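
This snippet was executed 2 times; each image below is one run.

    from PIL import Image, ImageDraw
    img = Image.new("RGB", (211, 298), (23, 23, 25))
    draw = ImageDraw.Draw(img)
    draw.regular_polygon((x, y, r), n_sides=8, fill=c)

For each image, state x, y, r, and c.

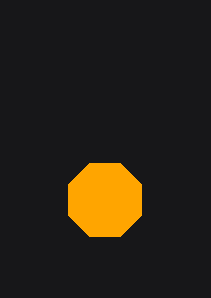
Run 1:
x = 105
y = 200
r = 40
c = 'orange'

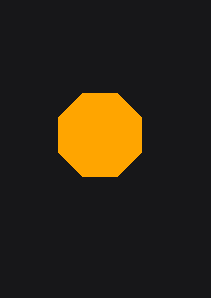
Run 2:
x = 100; y = 135; r = 45; c = 'orange'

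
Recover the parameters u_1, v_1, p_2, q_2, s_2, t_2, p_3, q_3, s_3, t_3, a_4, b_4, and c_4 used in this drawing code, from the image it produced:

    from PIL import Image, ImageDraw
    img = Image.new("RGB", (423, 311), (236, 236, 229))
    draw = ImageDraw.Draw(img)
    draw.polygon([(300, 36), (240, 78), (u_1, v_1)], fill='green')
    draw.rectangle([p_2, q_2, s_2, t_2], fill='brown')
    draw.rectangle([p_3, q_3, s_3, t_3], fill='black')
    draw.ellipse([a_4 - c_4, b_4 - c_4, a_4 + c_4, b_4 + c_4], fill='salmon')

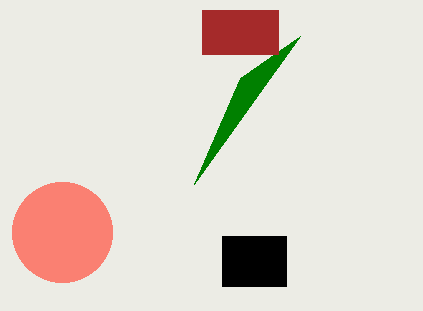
u_1 = 194; v_1 = 184; p_2 = 202; q_2 = 10; s_2 = 278; t_2 = 54; p_3 = 222; q_3 = 236; s_3 = 286; t_3 = 286; a_4 = 62; b_4 = 232; c_4 = 50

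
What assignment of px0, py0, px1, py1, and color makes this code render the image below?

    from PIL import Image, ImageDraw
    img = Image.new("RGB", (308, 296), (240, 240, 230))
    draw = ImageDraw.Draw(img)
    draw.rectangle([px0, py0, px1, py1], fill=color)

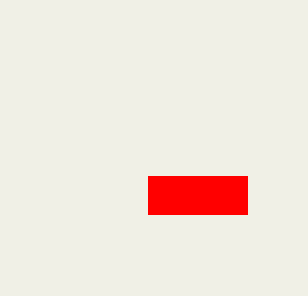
px0 = 148
py0 = 176
px1 = 247
py1 = 214
color = 'red'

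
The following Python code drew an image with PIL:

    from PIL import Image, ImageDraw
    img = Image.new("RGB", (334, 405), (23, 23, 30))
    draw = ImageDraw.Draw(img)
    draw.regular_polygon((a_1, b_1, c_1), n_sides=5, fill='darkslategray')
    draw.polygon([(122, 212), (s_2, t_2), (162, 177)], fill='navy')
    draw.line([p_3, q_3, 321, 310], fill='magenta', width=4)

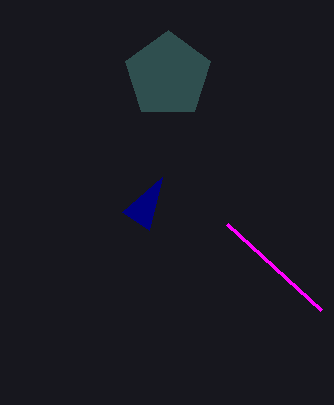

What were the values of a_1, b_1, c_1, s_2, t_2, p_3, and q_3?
a_1 = 168; b_1 = 75; c_1 = 45; s_2 = 149; t_2 = 230; p_3 = 227; q_3 = 224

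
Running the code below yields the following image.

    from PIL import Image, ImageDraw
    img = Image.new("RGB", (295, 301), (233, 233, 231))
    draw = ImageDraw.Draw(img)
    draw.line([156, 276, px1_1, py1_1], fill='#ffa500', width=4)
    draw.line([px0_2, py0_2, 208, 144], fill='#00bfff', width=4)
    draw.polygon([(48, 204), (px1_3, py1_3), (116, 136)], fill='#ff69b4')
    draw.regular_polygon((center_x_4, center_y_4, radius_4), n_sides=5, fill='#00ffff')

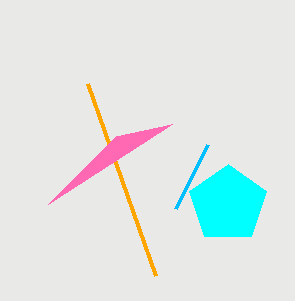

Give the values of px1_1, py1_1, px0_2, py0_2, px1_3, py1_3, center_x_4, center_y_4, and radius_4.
px1_1 = 88; py1_1 = 84; px0_2 = 176; py0_2 = 208; px1_3 = 172; py1_3 = 124; center_x_4 = 228; center_y_4 = 204; radius_4 = 40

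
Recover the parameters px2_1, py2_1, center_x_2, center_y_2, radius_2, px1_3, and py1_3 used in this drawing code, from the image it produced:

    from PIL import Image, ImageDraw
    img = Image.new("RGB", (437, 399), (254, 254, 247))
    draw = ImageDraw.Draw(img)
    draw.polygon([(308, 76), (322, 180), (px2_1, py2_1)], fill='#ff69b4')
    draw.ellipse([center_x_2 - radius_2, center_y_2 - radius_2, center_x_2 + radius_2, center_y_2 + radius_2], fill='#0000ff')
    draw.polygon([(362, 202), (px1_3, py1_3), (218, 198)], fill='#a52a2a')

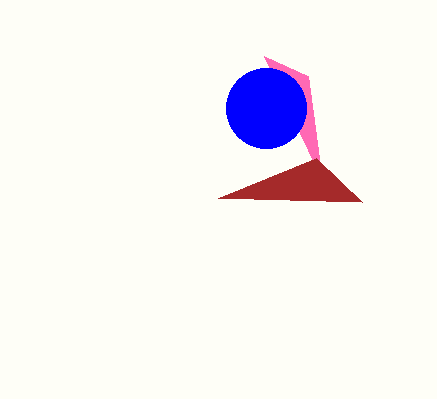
px2_1 = 264; py2_1 = 56; center_x_2 = 266; center_y_2 = 108; radius_2 = 40; px1_3 = 316; py1_3 = 158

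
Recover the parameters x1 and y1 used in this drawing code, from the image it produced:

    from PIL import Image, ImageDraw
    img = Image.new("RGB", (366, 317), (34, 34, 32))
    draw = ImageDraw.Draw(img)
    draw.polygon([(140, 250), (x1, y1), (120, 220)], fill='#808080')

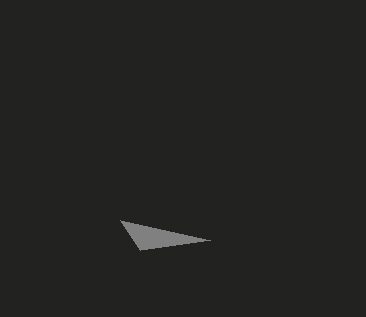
x1 = 210, y1 = 240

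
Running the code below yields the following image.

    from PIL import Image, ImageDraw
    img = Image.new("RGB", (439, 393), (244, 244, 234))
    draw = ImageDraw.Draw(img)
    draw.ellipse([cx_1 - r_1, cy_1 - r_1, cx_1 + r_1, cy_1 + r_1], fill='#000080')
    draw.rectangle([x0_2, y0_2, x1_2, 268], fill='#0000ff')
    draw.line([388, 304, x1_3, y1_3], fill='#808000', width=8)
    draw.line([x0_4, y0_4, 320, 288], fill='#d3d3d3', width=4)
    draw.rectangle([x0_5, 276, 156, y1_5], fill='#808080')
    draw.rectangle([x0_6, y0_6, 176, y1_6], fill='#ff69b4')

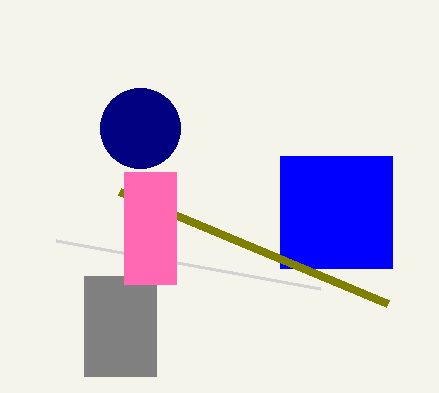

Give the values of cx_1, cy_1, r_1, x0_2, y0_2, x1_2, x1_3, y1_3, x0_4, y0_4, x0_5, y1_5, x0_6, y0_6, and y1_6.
cx_1 = 140; cy_1 = 128; r_1 = 40; x0_2 = 280; y0_2 = 156; x1_2 = 392; x1_3 = 120; y1_3 = 192; x0_4 = 56; y0_4 = 240; x0_5 = 84; y1_5 = 376; x0_6 = 124; y0_6 = 172; y1_6 = 284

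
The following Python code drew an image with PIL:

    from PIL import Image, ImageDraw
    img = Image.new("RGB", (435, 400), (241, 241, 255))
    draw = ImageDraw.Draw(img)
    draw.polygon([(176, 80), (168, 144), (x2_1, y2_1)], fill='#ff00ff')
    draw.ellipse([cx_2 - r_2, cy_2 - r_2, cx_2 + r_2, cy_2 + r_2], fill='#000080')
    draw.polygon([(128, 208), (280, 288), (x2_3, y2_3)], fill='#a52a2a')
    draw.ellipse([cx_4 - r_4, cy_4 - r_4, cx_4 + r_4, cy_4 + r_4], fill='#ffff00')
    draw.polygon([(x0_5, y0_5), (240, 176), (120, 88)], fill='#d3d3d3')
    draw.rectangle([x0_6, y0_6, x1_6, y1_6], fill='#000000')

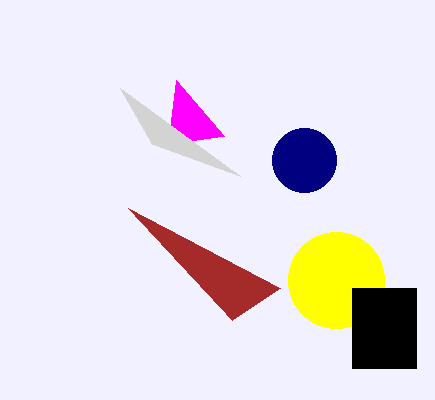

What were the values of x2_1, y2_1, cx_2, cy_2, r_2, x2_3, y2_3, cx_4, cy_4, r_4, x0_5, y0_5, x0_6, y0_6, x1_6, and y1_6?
x2_1 = 224
y2_1 = 136
cx_2 = 304
cy_2 = 160
r_2 = 32
x2_3 = 232
y2_3 = 320
cx_4 = 336
cy_4 = 280
r_4 = 48
x0_5 = 152
y0_5 = 144
x0_6 = 352
y0_6 = 288
x1_6 = 416
y1_6 = 368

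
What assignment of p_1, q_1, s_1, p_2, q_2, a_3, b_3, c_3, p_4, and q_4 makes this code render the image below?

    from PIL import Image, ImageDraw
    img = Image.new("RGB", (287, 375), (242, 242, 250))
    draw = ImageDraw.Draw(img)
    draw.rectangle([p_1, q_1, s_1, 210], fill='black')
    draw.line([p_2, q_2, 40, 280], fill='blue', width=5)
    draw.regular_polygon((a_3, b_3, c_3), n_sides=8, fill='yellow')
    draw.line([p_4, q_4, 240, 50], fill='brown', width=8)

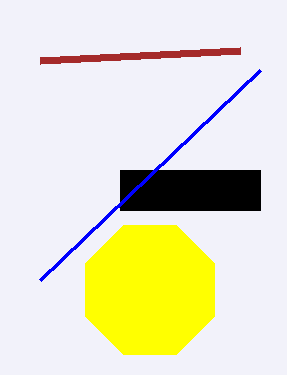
p_1 = 120; q_1 = 170; s_1 = 260; p_2 = 260; q_2 = 70; a_3 = 150; b_3 = 290; c_3 = 70; p_4 = 40; q_4 = 60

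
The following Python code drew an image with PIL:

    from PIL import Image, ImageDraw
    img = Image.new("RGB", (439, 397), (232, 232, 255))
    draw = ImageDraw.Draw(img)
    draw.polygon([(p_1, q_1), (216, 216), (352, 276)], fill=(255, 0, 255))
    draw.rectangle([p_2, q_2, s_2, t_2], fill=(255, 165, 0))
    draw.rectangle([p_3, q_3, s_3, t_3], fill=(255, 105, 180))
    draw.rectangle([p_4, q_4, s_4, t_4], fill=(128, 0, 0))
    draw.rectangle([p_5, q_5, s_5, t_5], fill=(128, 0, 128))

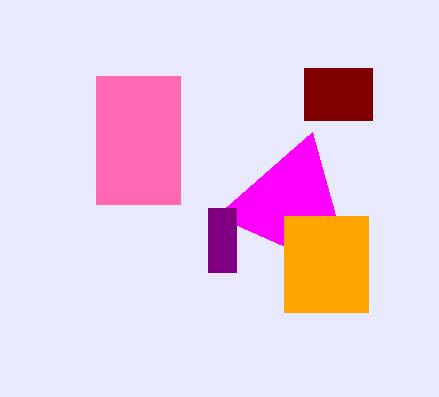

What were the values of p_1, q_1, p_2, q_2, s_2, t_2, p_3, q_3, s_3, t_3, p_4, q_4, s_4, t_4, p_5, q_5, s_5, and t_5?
p_1 = 312, q_1 = 132, p_2 = 284, q_2 = 216, s_2 = 368, t_2 = 312, p_3 = 96, q_3 = 76, s_3 = 180, t_3 = 204, p_4 = 304, q_4 = 68, s_4 = 372, t_4 = 120, p_5 = 208, q_5 = 208, s_5 = 236, t_5 = 272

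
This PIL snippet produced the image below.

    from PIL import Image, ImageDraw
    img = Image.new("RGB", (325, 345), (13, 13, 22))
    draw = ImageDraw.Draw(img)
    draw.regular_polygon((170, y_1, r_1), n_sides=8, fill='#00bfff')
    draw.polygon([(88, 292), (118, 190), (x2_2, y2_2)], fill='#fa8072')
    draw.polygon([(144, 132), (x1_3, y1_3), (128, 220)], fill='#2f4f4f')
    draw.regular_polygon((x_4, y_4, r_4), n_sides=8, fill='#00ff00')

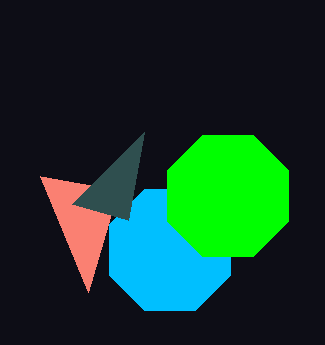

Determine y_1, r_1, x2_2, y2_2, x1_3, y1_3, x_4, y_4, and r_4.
y_1 = 250; r_1 = 66; x2_2 = 40; y2_2 = 176; x1_3 = 72; y1_3 = 204; x_4 = 228; y_4 = 196; r_4 = 66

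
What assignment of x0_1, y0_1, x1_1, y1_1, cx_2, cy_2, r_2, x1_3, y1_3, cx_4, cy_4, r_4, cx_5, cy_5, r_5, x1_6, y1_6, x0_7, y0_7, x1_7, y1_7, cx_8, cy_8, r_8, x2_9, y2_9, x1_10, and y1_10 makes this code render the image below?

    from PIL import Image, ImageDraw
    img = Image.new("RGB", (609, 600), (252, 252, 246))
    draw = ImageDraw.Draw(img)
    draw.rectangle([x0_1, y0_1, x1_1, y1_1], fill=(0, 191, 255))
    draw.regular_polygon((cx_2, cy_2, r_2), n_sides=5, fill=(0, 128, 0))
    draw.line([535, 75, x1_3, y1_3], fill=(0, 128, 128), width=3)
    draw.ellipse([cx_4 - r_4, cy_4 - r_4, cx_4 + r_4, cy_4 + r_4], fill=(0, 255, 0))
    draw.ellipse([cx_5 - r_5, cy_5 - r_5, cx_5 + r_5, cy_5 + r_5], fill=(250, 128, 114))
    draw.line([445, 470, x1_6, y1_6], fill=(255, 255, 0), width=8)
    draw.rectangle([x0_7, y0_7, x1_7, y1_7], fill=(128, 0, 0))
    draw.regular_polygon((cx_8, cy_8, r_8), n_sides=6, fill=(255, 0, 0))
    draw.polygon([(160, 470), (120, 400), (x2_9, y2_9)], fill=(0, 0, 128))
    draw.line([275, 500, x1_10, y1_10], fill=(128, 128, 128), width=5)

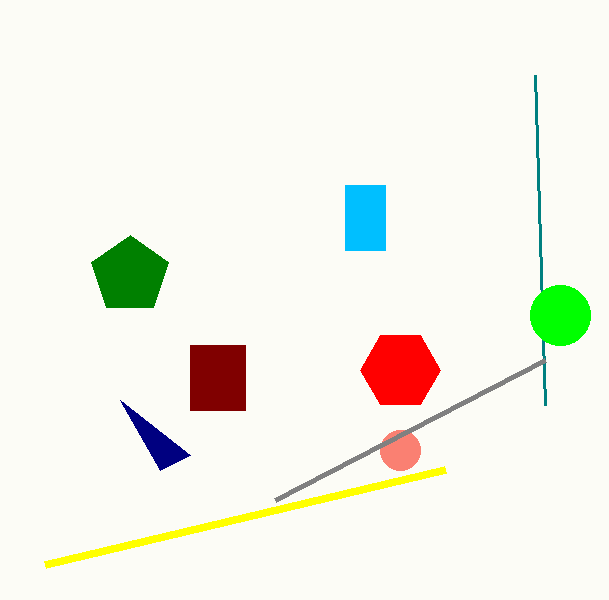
x0_1 = 345
y0_1 = 185
x1_1 = 385
y1_1 = 250
cx_2 = 130
cy_2 = 275
r_2 = 40
x1_3 = 545
y1_3 = 405
cx_4 = 560
cy_4 = 315
r_4 = 30
cx_5 = 400
cy_5 = 450
r_5 = 20
x1_6 = 45
y1_6 = 565
x0_7 = 190
y0_7 = 345
x1_7 = 245
y1_7 = 410
cx_8 = 400
cy_8 = 370
r_8 = 40
x2_9 = 190
y2_9 = 455
x1_10 = 545
y1_10 = 360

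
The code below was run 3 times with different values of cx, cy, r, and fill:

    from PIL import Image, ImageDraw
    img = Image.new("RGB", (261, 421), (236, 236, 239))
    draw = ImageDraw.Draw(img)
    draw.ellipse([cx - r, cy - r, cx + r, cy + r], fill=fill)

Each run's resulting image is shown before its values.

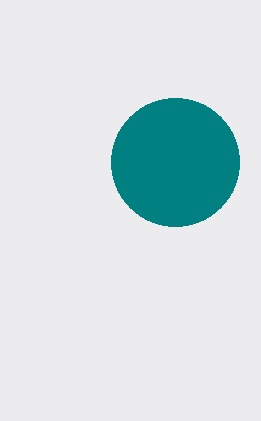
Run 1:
cx = 175
cy = 162
r = 64
fill = 'teal'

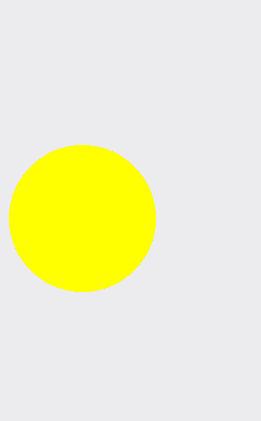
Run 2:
cx = 82, cy = 218, r = 73, fill = 'yellow'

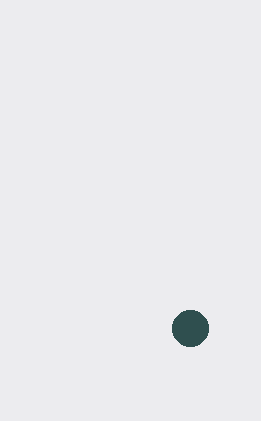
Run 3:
cx = 190
cy = 328
r = 18
fill = 'darkslategray'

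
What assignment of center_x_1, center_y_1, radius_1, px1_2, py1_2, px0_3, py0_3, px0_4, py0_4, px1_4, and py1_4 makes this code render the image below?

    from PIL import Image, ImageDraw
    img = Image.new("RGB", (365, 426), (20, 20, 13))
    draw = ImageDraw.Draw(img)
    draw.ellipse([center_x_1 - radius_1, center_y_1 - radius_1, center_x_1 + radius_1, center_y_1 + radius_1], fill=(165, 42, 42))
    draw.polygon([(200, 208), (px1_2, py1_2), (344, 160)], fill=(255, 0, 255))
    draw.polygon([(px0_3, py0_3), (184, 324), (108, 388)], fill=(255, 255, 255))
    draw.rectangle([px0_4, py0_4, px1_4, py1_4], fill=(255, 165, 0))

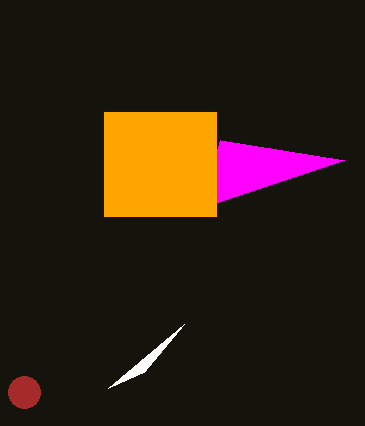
center_x_1 = 24; center_y_1 = 392; radius_1 = 16; px1_2 = 220; py1_2 = 140; px0_3 = 144; py0_3 = 372; px0_4 = 104; py0_4 = 112; px1_4 = 216; py1_4 = 216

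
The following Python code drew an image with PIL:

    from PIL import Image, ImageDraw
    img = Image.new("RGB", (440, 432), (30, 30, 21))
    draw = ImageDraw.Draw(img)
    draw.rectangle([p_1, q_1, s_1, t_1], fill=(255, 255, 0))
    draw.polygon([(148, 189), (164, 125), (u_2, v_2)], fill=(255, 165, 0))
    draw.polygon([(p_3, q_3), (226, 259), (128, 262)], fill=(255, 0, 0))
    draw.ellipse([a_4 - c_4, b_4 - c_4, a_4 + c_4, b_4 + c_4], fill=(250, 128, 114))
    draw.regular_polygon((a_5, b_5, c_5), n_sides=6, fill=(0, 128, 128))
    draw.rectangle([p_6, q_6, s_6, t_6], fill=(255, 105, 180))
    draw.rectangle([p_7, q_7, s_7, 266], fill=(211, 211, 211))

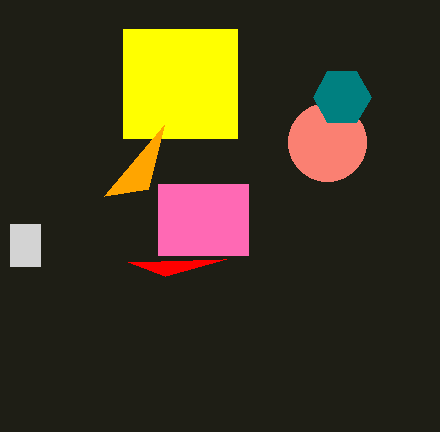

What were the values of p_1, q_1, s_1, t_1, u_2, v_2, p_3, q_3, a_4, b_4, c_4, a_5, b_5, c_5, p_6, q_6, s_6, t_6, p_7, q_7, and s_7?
p_1 = 123; q_1 = 29; s_1 = 237; t_1 = 138; u_2 = 104; v_2 = 196; p_3 = 165; q_3 = 276; a_4 = 327; b_4 = 142; c_4 = 39; a_5 = 342; b_5 = 97; c_5 = 29; p_6 = 158; q_6 = 184; s_6 = 248; t_6 = 255; p_7 = 10; q_7 = 224; s_7 = 40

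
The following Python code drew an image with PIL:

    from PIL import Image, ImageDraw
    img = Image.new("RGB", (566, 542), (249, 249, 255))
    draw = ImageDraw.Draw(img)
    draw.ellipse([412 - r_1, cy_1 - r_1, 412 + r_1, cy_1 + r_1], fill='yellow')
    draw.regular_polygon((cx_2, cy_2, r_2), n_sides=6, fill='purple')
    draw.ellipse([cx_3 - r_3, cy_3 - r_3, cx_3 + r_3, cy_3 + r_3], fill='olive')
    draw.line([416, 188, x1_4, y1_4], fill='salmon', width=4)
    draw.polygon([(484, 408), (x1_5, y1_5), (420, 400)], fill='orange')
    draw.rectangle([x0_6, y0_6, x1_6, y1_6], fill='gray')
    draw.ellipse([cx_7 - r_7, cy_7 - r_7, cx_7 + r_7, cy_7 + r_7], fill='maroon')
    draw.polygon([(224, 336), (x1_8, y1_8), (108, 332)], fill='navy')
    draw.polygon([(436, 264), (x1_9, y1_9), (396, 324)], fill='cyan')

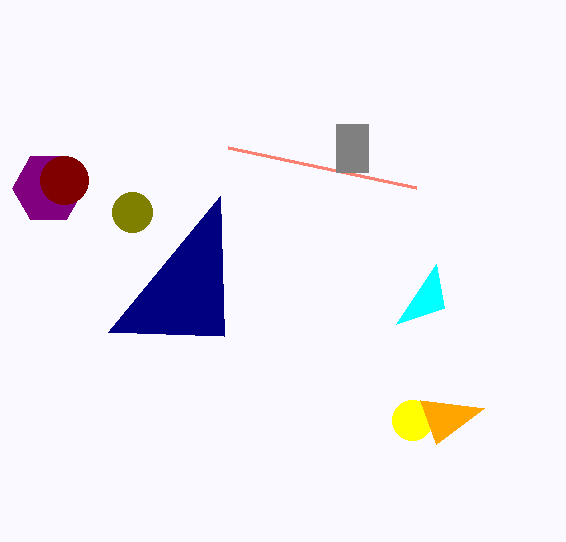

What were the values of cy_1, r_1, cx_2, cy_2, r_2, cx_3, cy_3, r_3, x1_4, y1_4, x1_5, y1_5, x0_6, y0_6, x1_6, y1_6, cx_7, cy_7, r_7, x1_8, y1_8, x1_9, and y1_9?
cy_1 = 420; r_1 = 20; cx_2 = 48; cy_2 = 188; r_2 = 36; cx_3 = 132; cy_3 = 212; r_3 = 20; x1_4 = 228; y1_4 = 148; x1_5 = 436; y1_5 = 444; x0_6 = 336; y0_6 = 124; x1_6 = 368; y1_6 = 172; cx_7 = 64; cy_7 = 180; r_7 = 24; x1_8 = 220; y1_8 = 196; x1_9 = 444; y1_9 = 308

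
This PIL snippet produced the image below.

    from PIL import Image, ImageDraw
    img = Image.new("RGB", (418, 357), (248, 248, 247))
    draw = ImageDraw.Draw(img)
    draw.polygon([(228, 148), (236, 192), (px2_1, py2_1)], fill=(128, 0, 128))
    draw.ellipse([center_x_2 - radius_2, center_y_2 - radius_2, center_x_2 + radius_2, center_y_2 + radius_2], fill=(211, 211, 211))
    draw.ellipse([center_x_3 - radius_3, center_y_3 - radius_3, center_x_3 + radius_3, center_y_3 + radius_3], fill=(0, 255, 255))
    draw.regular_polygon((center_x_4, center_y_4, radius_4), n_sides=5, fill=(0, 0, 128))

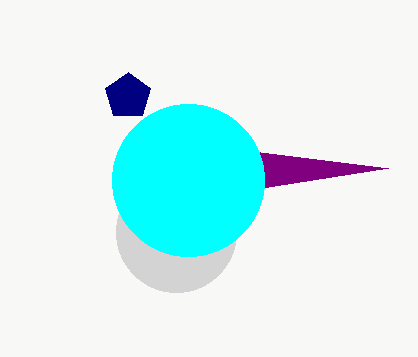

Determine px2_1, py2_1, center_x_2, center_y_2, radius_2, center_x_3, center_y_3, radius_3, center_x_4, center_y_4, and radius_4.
px2_1 = 388; py2_1 = 168; center_x_2 = 176; center_y_2 = 232; radius_2 = 60; center_x_3 = 188; center_y_3 = 180; radius_3 = 76; center_x_4 = 128; center_y_4 = 96; radius_4 = 24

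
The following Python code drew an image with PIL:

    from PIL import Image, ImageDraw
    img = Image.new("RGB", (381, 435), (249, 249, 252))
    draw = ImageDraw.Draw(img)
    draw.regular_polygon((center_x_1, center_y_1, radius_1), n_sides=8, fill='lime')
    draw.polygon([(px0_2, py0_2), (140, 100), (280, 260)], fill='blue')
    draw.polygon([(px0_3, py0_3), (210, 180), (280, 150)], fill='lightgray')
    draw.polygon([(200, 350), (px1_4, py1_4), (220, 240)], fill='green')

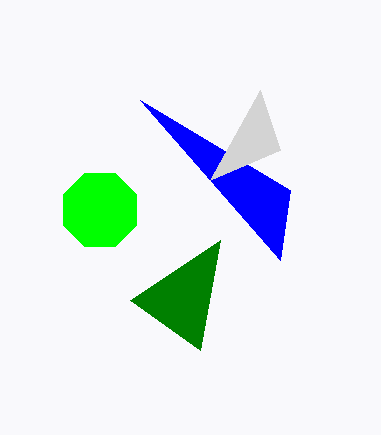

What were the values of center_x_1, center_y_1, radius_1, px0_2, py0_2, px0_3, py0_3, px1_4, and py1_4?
center_x_1 = 100, center_y_1 = 210, radius_1 = 40, px0_2 = 290, py0_2 = 190, px0_3 = 260, py0_3 = 90, px1_4 = 130, py1_4 = 300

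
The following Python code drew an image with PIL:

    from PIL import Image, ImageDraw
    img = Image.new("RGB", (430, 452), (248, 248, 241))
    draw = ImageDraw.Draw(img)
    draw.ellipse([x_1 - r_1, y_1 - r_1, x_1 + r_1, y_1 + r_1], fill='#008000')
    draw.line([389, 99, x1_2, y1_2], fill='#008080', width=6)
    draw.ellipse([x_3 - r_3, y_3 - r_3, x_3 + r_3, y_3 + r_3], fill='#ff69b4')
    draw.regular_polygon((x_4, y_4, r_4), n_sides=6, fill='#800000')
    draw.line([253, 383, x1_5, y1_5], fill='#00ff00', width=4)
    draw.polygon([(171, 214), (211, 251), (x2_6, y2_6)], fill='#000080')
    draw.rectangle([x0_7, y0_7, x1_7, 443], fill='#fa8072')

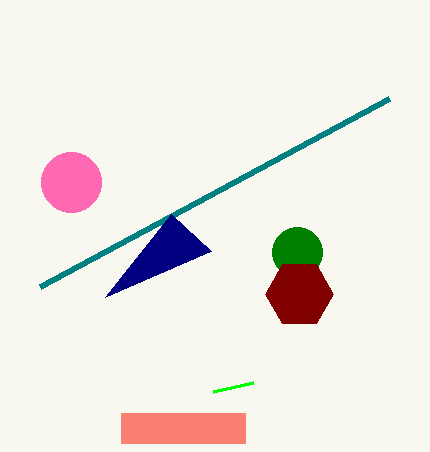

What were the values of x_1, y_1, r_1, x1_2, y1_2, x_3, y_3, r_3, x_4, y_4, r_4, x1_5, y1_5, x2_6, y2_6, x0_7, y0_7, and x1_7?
x_1 = 297, y_1 = 252, r_1 = 25, x1_2 = 40, y1_2 = 287, x_3 = 71, y_3 = 182, r_3 = 30, x_4 = 299, y_4 = 294, r_4 = 34, x1_5 = 213, y1_5 = 392, x2_6 = 105, y2_6 = 297, x0_7 = 121, y0_7 = 413, x1_7 = 245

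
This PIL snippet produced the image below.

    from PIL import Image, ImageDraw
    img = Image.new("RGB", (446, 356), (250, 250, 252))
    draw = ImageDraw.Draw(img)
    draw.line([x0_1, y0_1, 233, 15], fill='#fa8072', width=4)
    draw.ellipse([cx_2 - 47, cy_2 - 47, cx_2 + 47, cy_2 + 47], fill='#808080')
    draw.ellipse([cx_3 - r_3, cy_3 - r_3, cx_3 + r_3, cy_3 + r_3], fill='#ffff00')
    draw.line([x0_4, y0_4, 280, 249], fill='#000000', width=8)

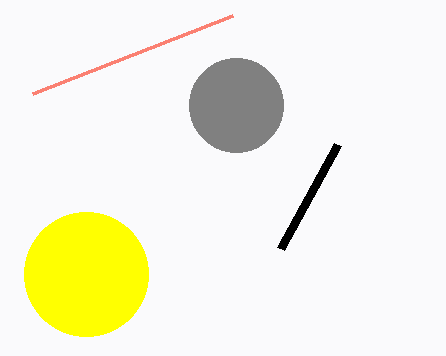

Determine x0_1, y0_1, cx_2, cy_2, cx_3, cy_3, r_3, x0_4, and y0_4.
x0_1 = 33
y0_1 = 93
cx_2 = 236
cy_2 = 105
cx_3 = 86
cy_3 = 274
r_3 = 62
x0_4 = 337
y0_4 = 145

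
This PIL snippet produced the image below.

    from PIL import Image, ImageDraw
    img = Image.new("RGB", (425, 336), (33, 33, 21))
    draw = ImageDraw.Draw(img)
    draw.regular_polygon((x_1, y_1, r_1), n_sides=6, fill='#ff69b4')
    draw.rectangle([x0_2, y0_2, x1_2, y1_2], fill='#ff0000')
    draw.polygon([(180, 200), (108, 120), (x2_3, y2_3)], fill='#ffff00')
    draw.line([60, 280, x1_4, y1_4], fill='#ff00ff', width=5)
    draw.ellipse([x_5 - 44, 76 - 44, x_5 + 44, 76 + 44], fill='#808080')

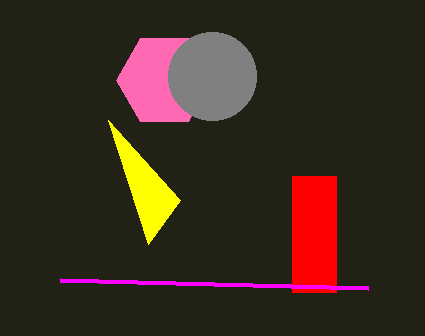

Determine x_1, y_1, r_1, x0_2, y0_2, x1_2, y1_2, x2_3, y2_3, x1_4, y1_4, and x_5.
x_1 = 164, y_1 = 80, r_1 = 48, x0_2 = 292, y0_2 = 176, x1_2 = 336, y1_2 = 292, x2_3 = 148, y2_3 = 244, x1_4 = 368, y1_4 = 288, x_5 = 212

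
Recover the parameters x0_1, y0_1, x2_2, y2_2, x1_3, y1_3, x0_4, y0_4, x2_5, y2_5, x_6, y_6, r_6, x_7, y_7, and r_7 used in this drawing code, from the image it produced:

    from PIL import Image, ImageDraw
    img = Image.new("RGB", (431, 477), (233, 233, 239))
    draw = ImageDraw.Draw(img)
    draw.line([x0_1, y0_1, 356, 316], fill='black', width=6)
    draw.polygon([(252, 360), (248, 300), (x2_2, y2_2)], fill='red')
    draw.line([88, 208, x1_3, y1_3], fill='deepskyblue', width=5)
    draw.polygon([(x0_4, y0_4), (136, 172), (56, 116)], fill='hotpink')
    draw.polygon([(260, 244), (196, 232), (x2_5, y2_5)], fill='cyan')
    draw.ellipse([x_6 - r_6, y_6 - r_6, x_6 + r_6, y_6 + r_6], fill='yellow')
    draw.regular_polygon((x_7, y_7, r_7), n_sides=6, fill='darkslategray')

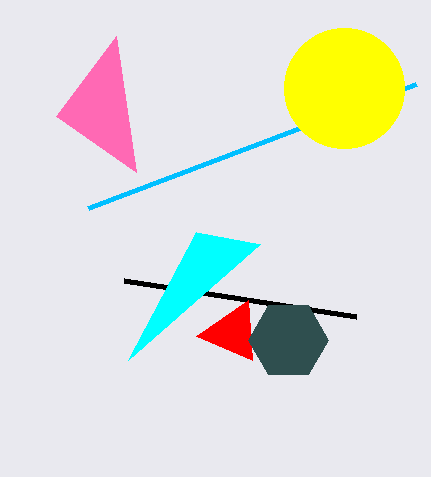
x0_1 = 124
y0_1 = 280
x2_2 = 196
y2_2 = 336
x1_3 = 416
y1_3 = 84
x0_4 = 116
y0_4 = 36
x2_5 = 128
y2_5 = 360
x_6 = 344
y_6 = 88
r_6 = 60
x_7 = 288
y_7 = 340
r_7 = 40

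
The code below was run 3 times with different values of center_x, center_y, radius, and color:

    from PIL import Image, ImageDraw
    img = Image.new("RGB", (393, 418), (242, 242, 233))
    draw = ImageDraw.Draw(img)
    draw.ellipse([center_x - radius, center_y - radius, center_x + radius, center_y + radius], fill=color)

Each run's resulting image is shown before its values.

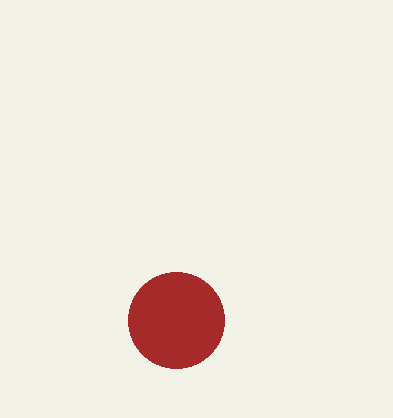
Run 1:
center_x = 176, center_y = 320, radius = 48, color = 'brown'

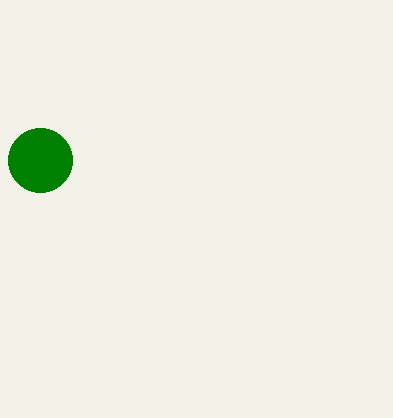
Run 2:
center_x = 40, center_y = 160, radius = 32, color = 'green'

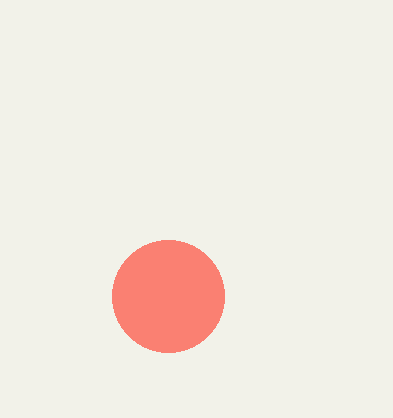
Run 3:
center_x = 168; center_y = 296; radius = 56; color = 'salmon'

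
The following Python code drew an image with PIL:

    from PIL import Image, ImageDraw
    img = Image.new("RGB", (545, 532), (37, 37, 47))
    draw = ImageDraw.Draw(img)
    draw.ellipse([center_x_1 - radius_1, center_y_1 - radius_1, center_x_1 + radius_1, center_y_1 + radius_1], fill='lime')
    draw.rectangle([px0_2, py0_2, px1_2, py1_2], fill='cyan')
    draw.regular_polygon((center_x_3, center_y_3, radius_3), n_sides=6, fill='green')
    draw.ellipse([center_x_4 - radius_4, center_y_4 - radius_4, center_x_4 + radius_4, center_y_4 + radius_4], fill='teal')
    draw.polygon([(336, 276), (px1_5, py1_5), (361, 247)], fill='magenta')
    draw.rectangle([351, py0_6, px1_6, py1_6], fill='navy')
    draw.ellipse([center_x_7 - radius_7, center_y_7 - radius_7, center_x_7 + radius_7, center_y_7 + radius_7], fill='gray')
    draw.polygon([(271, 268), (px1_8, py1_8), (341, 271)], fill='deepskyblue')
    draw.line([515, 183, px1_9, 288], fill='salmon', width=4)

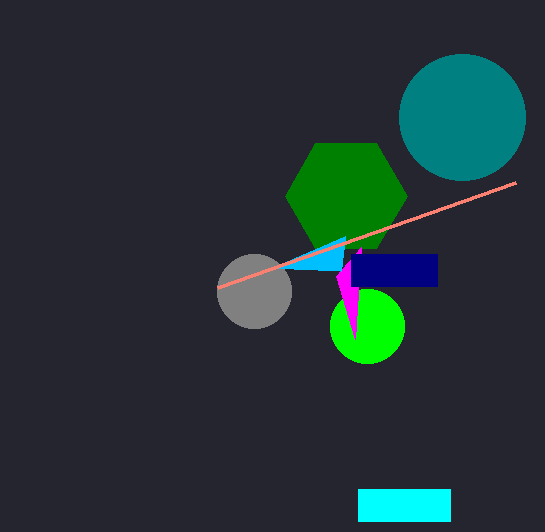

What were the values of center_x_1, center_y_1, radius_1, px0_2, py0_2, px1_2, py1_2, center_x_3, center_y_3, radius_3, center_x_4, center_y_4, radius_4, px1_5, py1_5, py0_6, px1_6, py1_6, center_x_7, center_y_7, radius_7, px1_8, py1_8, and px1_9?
center_x_1 = 367
center_y_1 = 326
radius_1 = 37
px0_2 = 358
py0_2 = 489
px1_2 = 450
py1_2 = 521
center_x_3 = 346
center_y_3 = 196
radius_3 = 61
center_x_4 = 462
center_y_4 = 117
radius_4 = 63
px1_5 = 355
py1_5 = 339
py0_6 = 254
px1_6 = 437
py1_6 = 286
center_x_7 = 254
center_y_7 = 291
radius_7 = 37
px1_8 = 345
py1_8 = 236
px1_9 = 217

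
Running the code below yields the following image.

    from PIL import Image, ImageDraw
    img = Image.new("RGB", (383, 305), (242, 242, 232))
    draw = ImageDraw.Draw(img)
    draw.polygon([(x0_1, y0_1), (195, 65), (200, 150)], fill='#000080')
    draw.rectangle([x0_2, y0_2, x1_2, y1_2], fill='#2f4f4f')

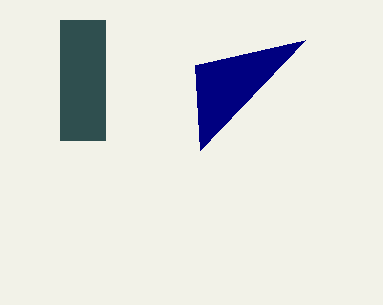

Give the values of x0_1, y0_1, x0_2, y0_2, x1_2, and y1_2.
x0_1 = 305, y0_1 = 40, x0_2 = 60, y0_2 = 20, x1_2 = 105, y1_2 = 140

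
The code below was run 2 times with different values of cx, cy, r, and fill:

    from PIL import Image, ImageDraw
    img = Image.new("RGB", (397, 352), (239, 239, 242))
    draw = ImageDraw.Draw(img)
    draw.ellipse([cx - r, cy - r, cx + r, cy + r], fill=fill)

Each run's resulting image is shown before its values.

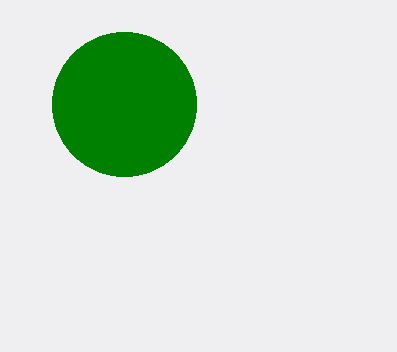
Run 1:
cx = 124
cy = 104
r = 72
fill = 'green'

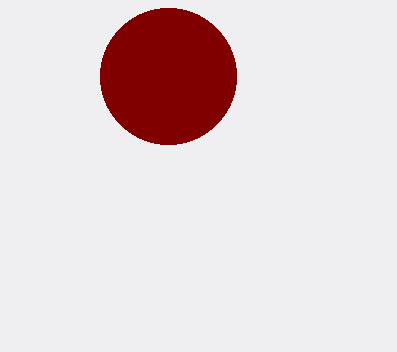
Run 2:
cx = 168
cy = 76
r = 68
fill = 'maroon'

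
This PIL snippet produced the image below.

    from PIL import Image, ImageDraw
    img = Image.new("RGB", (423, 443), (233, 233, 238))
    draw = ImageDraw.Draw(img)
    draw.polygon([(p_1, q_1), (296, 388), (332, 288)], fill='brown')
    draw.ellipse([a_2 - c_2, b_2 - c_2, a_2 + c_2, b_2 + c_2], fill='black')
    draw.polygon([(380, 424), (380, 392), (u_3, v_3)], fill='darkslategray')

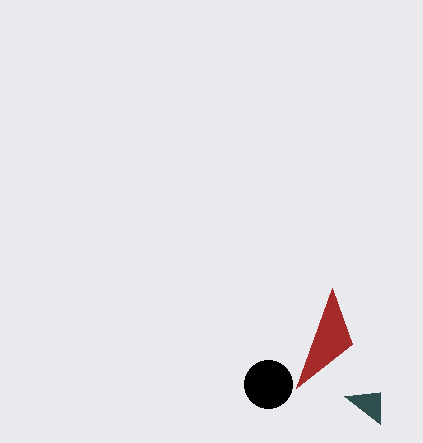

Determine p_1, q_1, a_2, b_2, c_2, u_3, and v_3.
p_1 = 352; q_1 = 344; a_2 = 268; b_2 = 384; c_2 = 24; u_3 = 344; v_3 = 396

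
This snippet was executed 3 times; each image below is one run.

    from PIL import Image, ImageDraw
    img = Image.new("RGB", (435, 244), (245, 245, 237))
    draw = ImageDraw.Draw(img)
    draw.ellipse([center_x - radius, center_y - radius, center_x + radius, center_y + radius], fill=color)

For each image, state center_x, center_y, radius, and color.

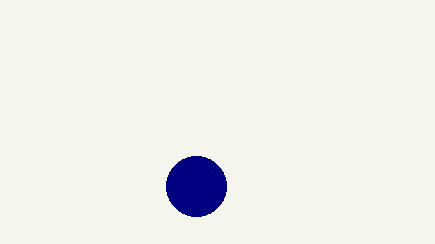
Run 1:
center_x = 196
center_y = 186
radius = 30
color = 'navy'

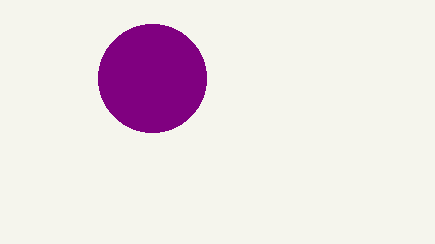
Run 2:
center_x = 152; center_y = 78; radius = 54; color = 'purple'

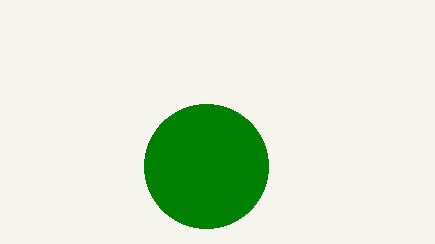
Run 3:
center_x = 206
center_y = 166
radius = 62
color = 'green'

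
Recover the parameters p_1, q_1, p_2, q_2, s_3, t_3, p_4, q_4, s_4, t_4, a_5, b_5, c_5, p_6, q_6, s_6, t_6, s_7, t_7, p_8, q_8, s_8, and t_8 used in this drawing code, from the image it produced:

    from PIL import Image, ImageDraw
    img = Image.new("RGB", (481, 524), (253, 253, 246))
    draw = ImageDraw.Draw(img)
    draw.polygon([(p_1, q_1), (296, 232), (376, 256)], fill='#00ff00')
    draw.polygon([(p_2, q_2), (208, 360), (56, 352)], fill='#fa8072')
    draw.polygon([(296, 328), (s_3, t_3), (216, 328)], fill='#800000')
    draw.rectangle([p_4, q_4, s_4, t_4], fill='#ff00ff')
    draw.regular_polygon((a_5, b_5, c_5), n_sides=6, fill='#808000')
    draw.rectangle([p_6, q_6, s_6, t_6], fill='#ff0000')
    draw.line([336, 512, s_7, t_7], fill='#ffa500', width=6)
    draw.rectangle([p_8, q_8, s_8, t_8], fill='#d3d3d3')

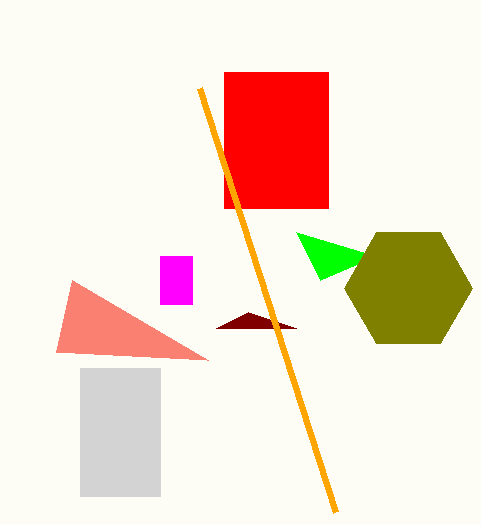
p_1 = 320; q_1 = 280; p_2 = 72; q_2 = 280; s_3 = 248; t_3 = 312; p_4 = 160; q_4 = 256; s_4 = 192; t_4 = 304; a_5 = 408; b_5 = 288; c_5 = 64; p_6 = 224; q_6 = 72; s_6 = 328; t_6 = 208; s_7 = 200; t_7 = 88; p_8 = 80; q_8 = 368; s_8 = 160; t_8 = 496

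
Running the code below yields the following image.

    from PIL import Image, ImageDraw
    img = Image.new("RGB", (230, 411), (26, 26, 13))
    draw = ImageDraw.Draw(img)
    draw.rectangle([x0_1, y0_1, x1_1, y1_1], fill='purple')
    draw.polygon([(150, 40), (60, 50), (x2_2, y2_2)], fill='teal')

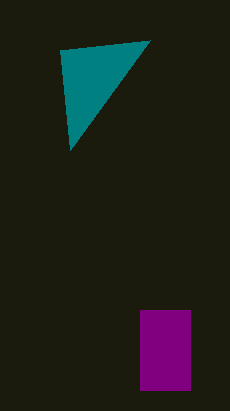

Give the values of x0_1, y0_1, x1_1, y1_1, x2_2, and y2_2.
x0_1 = 140
y0_1 = 310
x1_1 = 190
y1_1 = 390
x2_2 = 70
y2_2 = 150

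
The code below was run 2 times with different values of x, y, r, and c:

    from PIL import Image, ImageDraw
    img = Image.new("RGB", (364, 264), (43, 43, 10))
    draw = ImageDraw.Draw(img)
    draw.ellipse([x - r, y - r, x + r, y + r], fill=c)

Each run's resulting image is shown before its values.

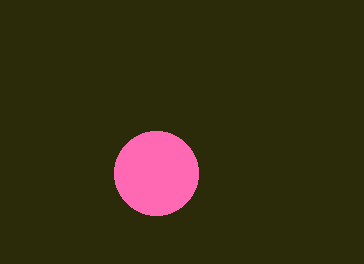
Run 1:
x = 156
y = 173
r = 42
c = 'hotpink'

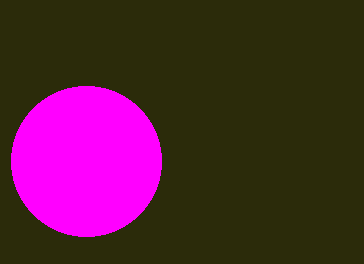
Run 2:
x = 86
y = 161
r = 75
c = 'magenta'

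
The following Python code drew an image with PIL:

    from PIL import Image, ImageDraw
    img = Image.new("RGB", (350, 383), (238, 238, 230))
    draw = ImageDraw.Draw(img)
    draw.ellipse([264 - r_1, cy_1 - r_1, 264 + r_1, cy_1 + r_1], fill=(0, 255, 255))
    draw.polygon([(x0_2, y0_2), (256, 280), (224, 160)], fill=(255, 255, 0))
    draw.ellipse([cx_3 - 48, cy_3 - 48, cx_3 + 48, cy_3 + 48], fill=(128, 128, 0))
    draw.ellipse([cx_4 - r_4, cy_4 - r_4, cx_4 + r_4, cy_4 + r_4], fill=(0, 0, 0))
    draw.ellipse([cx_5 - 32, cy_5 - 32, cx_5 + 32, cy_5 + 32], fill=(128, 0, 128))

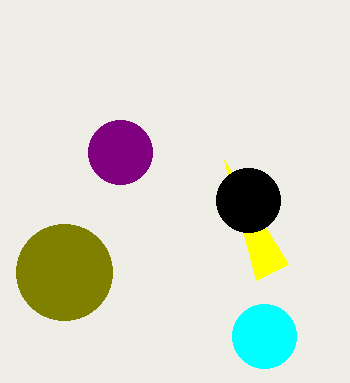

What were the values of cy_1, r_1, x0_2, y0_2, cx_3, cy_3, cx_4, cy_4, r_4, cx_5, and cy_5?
cy_1 = 336
r_1 = 32
x0_2 = 288
y0_2 = 264
cx_3 = 64
cy_3 = 272
cx_4 = 248
cy_4 = 200
r_4 = 32
cx_5 = 120
cy_5 = 152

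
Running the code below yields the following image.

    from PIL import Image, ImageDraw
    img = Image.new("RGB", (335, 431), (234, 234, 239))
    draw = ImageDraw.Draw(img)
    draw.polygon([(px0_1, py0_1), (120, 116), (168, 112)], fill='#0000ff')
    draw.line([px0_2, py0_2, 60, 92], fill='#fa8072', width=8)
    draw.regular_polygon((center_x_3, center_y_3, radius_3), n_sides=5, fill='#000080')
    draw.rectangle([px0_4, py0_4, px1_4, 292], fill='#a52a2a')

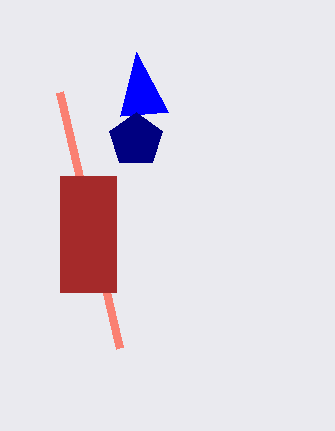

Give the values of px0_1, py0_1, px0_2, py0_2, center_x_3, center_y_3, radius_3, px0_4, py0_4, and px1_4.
px0_1 = 136, py0_1 = 52, px0_2 = 120, py0_2 = 348, center_x_3 = 136, center_y_3 = 140, radius_3 = 28, px0_4 = 60, py0_4 = 176, px1_4 = 116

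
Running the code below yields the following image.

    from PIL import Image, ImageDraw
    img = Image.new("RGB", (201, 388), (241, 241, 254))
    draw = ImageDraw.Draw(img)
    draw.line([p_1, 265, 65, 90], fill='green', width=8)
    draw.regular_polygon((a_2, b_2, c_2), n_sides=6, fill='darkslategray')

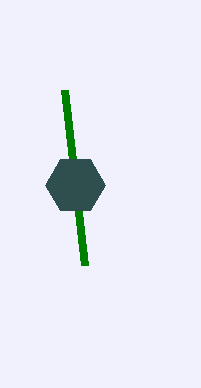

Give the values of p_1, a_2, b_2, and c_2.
p_1 = 85; a_2 = 75; b_2 = 185; c_2 = 30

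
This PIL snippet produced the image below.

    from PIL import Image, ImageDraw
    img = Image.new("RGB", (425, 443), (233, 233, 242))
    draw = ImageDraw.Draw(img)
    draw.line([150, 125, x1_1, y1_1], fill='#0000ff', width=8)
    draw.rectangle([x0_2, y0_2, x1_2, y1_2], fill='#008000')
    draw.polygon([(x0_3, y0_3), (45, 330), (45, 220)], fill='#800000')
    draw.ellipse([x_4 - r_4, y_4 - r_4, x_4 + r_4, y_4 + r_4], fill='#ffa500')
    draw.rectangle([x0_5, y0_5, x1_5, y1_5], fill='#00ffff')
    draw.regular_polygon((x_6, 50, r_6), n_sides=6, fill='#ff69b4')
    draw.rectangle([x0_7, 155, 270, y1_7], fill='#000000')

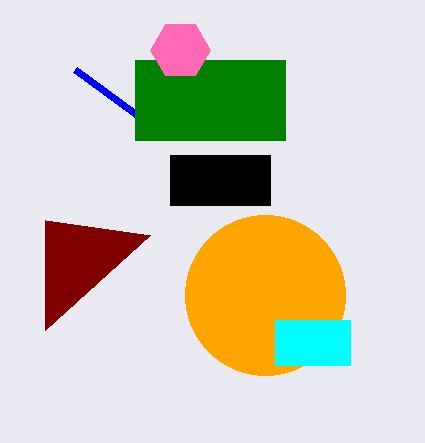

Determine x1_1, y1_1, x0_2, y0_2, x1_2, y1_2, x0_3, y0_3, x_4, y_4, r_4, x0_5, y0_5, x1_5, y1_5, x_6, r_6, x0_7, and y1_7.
x1_1 = 75
y1_1 = 70
x0_2 = 135
y0_2 = 60
x1_2 = 285
y1_2 = 140
x0_3 = 150
y0_3 = 235
x_4 = 265
y_4 = 295
r_4 = 80
x0_5 = 275
y0_5 = 320
x1_5 = 350
y1_5 = 365
x_6 = 180
r_6 = 30
x0_7 = 170
y1_7 = 205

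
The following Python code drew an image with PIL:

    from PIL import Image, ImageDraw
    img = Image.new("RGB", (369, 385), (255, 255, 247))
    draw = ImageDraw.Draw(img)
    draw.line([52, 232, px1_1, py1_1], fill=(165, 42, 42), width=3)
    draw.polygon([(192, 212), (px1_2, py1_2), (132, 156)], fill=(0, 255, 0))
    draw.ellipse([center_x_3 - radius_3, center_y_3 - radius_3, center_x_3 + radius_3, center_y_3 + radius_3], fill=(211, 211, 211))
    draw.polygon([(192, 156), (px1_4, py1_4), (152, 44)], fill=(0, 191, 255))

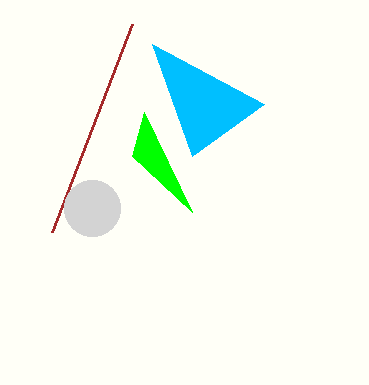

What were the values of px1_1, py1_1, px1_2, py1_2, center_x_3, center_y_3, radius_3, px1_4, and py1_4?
px1_1 = 132; py1_1 = 24; px1_2 = 144; py1_2 = 112; center_x_3 = 92; center_y_3 = 208; radius_3 = 28; px1_4 = 264; py1_4 = 104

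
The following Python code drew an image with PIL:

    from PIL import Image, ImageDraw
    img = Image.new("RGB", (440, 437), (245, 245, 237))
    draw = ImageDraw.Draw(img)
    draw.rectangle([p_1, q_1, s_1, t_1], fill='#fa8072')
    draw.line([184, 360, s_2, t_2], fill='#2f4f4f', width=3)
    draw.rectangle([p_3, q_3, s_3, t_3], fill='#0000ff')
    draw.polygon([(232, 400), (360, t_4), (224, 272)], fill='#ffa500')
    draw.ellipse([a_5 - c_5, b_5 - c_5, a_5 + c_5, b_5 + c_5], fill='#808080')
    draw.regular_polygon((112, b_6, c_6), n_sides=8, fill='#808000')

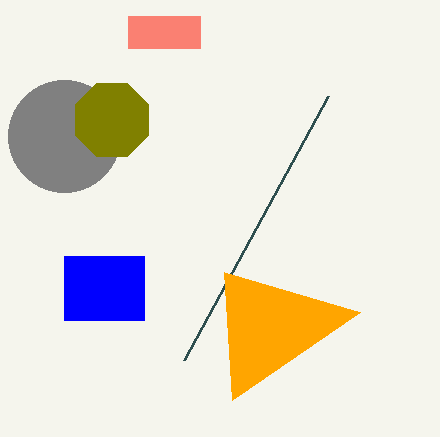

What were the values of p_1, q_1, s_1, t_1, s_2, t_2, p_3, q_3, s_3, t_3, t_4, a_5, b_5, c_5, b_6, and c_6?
p_1 = 128
q_1 = 16
s_1 = 200
t_1 = 48
s_2 = 328
t_2 = 96
p_3 = 64
q_3 = 256
s_3 = 144
t_3 = 320
t_4 = 312
a_5 = 64
b_5 = 136
c_5 = 56
b_6 = 120
c_6 = 40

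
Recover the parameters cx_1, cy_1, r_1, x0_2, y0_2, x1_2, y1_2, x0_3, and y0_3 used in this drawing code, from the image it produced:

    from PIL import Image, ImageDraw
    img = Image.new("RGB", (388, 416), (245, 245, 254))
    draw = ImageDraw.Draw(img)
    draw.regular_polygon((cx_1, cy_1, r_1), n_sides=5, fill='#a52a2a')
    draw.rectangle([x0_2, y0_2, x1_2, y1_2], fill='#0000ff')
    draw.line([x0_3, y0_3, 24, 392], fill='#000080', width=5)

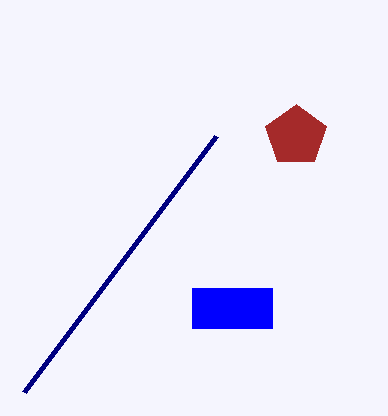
cx_1 = 296
cy_1 = 136
r_1 = 32
x0_2 = 192
y0_2 = 288
x1_2 = 272
y1_2 = 328
x0_3 = 216
y0_3 = 136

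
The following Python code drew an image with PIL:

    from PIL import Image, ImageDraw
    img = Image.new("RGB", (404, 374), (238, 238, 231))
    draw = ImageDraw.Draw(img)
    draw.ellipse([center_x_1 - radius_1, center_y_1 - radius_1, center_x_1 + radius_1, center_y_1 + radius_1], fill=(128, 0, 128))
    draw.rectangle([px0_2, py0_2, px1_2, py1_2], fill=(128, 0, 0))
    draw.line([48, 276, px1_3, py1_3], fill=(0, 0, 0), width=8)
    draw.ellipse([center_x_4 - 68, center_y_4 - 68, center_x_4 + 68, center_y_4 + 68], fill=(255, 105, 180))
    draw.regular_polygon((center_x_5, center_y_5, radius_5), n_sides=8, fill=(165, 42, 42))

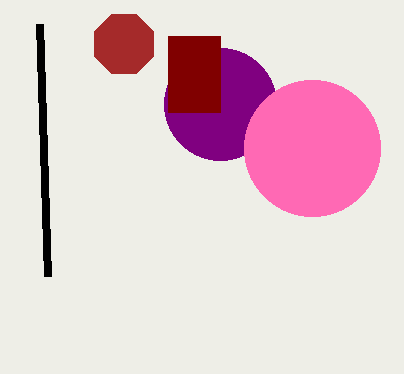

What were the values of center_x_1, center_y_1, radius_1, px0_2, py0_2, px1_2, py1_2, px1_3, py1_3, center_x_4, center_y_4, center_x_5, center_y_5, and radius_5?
center_x_1 = 220, center_y_1 = 104, radius_1 = 56, px0_2 = 168, py0_2 = 36, px1_2 = 220, py1_2 = 112, px1_3 = 40, py1_3 = 24, center_x_4 = 312, center_y_4 = 148, center_x_5 = 124, center_y_5 = 44, radius_5 = 32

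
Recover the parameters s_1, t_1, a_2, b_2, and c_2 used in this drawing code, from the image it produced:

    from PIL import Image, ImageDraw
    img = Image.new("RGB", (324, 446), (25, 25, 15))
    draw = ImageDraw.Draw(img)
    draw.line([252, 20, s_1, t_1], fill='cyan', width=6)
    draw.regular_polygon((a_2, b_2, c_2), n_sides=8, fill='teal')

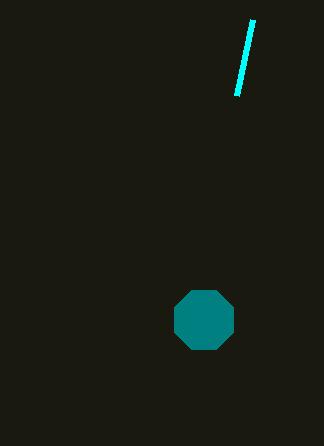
s_1 = 236, t_1 = 96, a_2 = 204, b_2 = 320, c_2 = 32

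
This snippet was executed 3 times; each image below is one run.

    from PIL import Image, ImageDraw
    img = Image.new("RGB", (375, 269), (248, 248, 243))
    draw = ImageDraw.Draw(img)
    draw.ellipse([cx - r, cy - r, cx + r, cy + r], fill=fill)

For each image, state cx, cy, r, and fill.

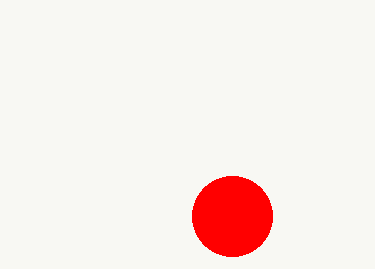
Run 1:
cx = 232; cy = 216; r = 40; fill = 'red'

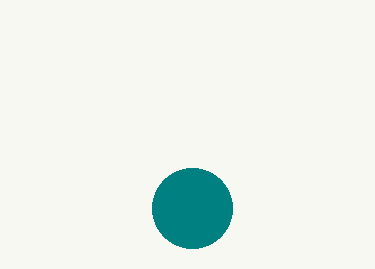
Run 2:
cx = 192
cy = 208
r = 40
fill = 'teal'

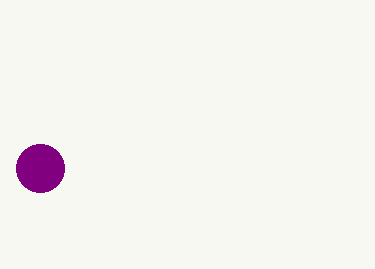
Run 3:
cx = 40
cy = 168
r = 24
fill = 'purple'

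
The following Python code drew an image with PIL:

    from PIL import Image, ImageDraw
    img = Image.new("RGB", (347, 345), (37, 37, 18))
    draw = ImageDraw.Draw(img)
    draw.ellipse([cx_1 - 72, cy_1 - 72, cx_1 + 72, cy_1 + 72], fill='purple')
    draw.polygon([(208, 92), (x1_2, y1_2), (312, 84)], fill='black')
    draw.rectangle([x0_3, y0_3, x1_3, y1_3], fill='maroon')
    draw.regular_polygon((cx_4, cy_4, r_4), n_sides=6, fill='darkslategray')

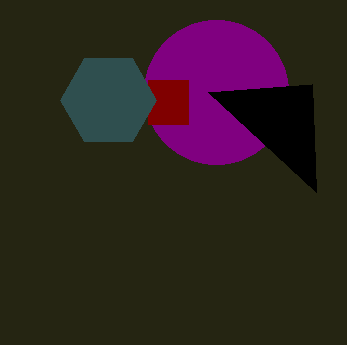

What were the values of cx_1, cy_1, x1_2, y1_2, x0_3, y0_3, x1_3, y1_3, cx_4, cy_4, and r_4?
cx_1 = 216
cy_1 = 92
x1_2 = 316
y1_2 = 192
x0_3 = 148
y0_3 = 80
x1_3 = 188
y1_3 = 124
cx_4 = 108
cy_4 = 100
r_4 = 48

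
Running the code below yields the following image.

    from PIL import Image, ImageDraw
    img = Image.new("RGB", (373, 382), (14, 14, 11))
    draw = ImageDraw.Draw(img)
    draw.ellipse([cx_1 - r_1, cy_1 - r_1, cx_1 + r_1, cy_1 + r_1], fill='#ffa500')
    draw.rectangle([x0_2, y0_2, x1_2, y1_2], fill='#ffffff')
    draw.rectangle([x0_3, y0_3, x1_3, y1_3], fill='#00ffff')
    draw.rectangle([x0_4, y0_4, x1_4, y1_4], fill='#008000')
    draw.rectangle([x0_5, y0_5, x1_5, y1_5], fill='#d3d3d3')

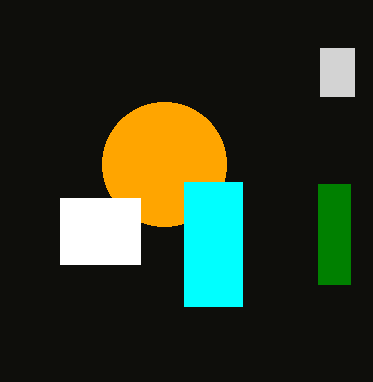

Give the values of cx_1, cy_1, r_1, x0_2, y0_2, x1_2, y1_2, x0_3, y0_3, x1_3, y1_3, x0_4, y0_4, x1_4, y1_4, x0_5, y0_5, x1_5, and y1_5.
cx_1 = 164; cy_1 = 164; r_1 = 62; x0_2 = 60; y0_2 = 198; x1_2 = 140; y1_2 = 264; x0_3 = 184; y0_3 = 182; x1_3 = 242; y1_3 = 306; x0_4 = 318; y0_4 = 184; x1_4 = 350; y1_4 = 284; x0_5 = 320; y0_5 = 48; x1_5 = 354; y1_5 = 96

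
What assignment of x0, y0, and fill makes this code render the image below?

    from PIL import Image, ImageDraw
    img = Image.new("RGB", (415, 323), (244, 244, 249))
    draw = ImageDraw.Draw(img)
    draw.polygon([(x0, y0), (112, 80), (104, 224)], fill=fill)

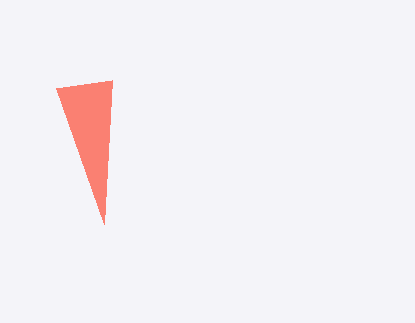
x0 = 56; y0 = 88; fill = 'salmon'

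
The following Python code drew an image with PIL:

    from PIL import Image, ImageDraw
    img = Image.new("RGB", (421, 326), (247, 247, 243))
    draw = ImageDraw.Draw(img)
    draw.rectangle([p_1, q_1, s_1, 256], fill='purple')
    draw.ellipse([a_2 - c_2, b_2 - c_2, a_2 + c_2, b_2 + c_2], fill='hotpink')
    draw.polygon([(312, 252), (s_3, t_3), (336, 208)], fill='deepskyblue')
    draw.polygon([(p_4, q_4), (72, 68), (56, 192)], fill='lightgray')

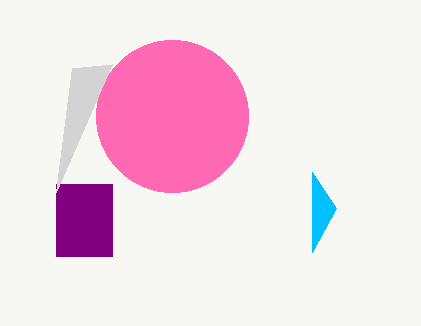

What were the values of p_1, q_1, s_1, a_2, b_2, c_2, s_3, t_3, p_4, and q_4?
p_1 = 56
q_1 = 184
s_1 = 112
a_2 = 172
b_2 = 116
c_2 = 76
s_3 = 312
t_3 = 172
p_4 = 112
q_4 = 64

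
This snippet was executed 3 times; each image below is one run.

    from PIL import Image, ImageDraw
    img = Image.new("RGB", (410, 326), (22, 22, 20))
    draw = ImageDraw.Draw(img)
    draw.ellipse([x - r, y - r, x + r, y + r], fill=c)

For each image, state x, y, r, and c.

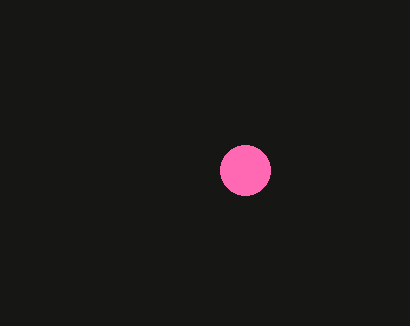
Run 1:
x = 245
y = 170
r = 25
c = 'hotpink'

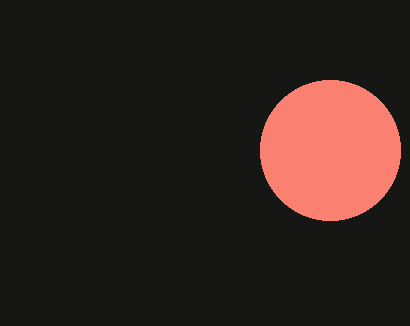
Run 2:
x = 330; y = 150; r = 70; c = 'salmon'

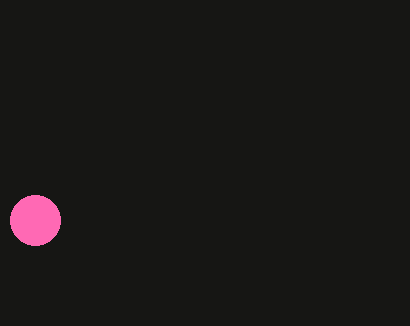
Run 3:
x = 35
y = 220
r = 25
c = 'hotpink'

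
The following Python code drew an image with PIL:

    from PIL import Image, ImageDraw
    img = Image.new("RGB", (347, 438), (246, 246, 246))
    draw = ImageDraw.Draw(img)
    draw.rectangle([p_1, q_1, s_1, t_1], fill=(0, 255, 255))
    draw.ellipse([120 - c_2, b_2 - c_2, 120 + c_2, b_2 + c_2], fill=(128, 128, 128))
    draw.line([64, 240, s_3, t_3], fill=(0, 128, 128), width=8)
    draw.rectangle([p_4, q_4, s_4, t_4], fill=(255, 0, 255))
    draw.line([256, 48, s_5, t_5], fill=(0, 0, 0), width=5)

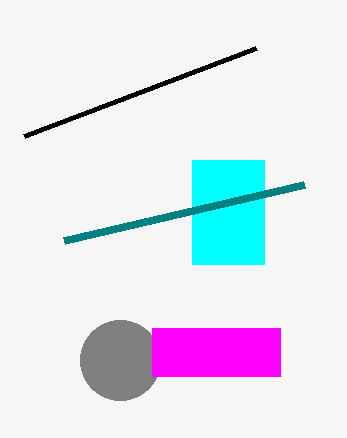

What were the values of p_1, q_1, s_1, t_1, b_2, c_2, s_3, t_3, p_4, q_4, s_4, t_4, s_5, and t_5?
p_1 = 192, q_1 = 160, s_1 = 264, t_1 = 264, b_2 = 360, c_2 = 40, s_3 = 304, t_3 = 184, p_4 = 152, q_4 = 328, s_4 = 280, t_4 = 376, s_5 = 24, t_5 = 136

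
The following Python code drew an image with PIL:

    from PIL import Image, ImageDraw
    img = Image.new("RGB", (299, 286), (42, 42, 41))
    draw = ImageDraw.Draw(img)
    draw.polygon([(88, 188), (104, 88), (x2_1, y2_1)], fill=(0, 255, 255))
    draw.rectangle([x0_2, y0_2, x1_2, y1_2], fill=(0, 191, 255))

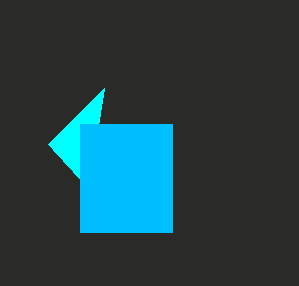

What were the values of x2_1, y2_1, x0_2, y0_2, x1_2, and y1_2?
x2_1 = 48; y2_1 = 144; x0_2 = 80; y0_2 = 124; x1_2 = 172; y1_2 = 232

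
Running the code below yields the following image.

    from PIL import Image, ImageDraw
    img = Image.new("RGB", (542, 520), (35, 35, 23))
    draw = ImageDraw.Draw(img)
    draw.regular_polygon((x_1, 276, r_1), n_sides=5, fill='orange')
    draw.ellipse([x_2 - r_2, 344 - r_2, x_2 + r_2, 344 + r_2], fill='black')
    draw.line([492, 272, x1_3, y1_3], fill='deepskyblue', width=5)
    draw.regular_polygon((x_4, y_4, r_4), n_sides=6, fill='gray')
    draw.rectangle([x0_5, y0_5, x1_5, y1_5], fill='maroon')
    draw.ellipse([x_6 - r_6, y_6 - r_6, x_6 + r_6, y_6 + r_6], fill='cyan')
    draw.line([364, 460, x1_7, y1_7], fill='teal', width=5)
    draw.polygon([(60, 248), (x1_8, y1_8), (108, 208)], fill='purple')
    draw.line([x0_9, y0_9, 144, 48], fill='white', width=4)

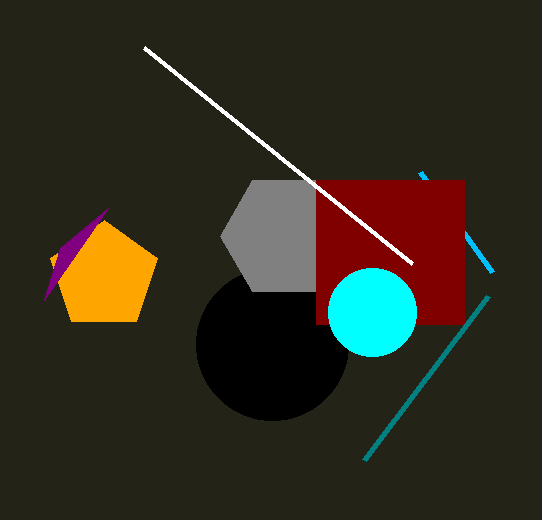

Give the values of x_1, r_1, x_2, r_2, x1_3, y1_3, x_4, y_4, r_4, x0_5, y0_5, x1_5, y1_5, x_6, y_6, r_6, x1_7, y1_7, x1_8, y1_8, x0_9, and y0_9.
x_1 = 104, r_1 = 56, x_2 = 272, r_2 = 76, x1_3 = 420, y1_3 = 172, x_4 = 284, y_4 = 236, r_4 = 64, x0_5 = 316, y0_5 = 180, x1_5 = 464, y1_5 = 324, x_6 = 372, y_6 = 312, r_6 = 44, x1_7 = 488, y1_7 = 296, x1_8 = 44, y1_8 = 300, x0_9 = 412, y0_9 = 264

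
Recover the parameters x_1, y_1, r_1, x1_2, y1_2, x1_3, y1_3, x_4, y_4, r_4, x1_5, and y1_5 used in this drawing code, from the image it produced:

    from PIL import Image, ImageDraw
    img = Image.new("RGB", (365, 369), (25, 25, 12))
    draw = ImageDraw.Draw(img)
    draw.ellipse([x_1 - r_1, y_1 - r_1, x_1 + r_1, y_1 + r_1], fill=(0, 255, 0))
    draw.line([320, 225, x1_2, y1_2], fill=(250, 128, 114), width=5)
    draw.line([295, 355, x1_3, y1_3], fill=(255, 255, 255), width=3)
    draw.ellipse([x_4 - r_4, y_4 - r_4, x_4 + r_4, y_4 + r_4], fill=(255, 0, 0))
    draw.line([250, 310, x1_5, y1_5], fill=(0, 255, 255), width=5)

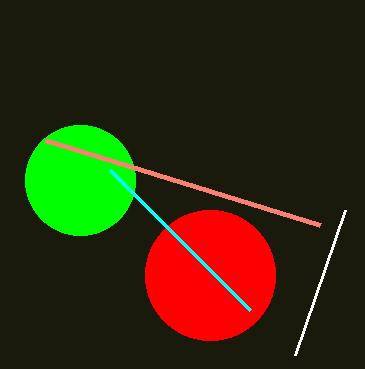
x_1 = 80
y_1 = 180
r_1 = 55
x1_2 = 45
y1_2 = 140
x1_3 = 345
y1_3 = 210
x_4 = 210
y_4 = 275
r_4 = 65
x1_5 = 110
y1_5 = 170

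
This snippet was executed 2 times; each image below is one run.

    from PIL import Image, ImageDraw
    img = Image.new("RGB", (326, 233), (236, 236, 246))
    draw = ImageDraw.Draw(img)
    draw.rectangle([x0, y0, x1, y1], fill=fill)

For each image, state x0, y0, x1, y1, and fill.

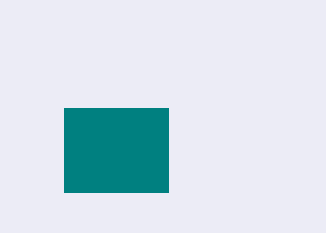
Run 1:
x0 = 64; y0 = 108; x1 = 168; y1 = 192; fill = 'teal'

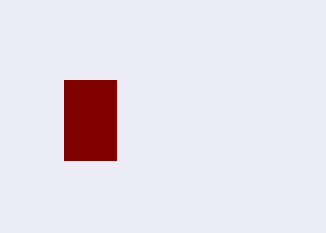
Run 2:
x0 = 64, y0 = 80, x1 = 116, y1 = 160, fill = 'maroon'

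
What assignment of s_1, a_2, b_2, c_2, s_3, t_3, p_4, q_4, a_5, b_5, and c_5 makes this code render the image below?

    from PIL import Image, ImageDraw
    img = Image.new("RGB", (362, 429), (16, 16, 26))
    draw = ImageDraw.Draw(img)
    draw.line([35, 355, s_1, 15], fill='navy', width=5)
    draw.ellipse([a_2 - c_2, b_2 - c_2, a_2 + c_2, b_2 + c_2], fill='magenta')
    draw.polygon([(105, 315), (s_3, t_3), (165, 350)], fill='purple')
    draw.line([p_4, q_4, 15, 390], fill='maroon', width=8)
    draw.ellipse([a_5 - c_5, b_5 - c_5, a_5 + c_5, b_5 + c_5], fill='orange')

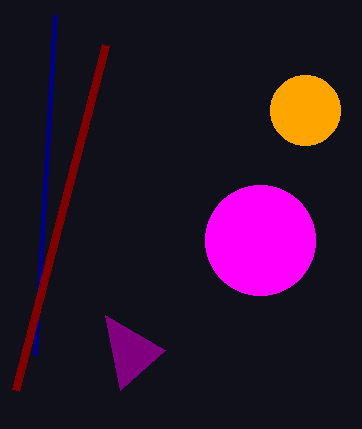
s_1 = 55
a_2 = 260
b_2 = 240
c_2 = 55
s_3 = 120
t_3 = 390
p_4 = 105
q_4 = 45
a_5 = 305
b_5 = 110
c_5 = 35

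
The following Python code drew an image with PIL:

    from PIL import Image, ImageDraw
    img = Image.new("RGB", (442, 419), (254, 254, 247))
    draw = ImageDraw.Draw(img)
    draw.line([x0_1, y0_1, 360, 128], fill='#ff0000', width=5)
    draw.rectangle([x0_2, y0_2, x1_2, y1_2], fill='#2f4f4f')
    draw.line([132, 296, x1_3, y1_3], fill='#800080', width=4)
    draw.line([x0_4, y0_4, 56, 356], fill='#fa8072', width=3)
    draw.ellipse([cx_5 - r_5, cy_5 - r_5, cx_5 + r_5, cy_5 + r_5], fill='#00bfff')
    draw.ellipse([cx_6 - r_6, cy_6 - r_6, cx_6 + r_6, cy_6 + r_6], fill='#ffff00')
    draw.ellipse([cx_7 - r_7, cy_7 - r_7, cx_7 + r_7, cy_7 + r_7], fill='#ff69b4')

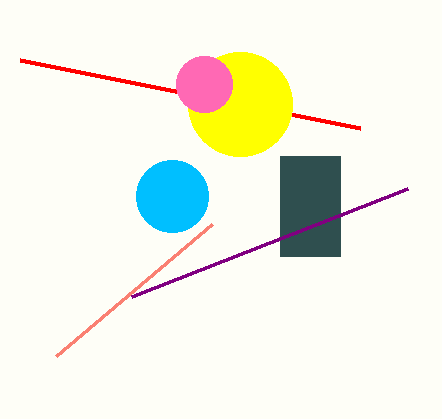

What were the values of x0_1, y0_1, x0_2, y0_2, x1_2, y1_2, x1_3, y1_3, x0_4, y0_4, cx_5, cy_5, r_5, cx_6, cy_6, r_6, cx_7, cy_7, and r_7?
x0_1 = 20, y0_1 = 60, x0_2 = 280, y0_2 = 156, x1_2 = 340, y1_2 = 256, x1_3 = 408, y1_3 = 188, x0_4 = 212, y0_4 = 224, cx_5 = 172, cy_5 = 196, r_5 = 36, cx_6 = 240, cy_6 = 104, r_6 = 52, cx_7 = 204, cy_7 = 84, r_7 = 28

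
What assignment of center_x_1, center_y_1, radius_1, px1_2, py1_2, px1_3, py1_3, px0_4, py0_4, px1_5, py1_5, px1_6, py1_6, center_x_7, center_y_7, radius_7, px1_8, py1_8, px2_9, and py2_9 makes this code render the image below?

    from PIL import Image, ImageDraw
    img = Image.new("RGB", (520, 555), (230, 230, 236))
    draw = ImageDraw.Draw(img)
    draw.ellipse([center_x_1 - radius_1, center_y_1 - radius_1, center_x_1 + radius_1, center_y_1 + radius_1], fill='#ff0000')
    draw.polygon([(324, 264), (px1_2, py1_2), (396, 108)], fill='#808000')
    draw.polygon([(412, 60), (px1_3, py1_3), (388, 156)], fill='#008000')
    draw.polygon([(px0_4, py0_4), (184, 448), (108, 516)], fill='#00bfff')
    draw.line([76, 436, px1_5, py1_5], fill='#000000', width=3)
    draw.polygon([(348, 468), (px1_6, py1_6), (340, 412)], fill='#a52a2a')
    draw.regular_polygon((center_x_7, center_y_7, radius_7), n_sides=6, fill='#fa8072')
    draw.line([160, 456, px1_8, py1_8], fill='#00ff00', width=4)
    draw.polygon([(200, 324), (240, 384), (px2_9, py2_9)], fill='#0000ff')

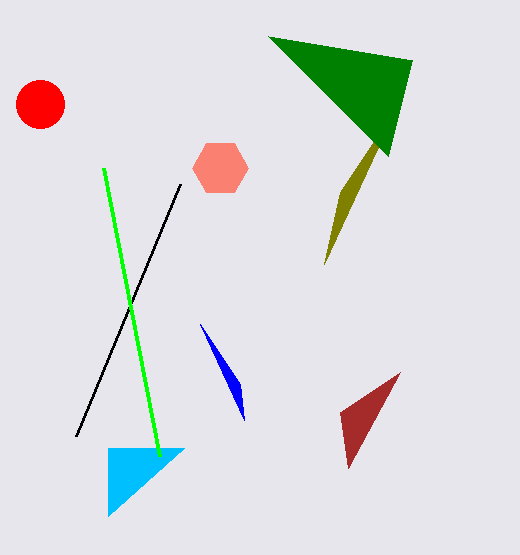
center_x_1 = 40
center_y_1 = 104
radius_1 = 24
px1_2 = 340
py1_2 = 192
px1_3 = 268
py1_3 = 36
px0_4 = 108
py0_4 = 448
px1_5 = 180
py1_5 = 184
px1_6 = 400
py1_6 = 372
center_x_7 = 220
center_y_7 = 168
radius_7 = 28
px1_8 = 104
py1_8 = 168
px2_9 = 244
py2_9 = 420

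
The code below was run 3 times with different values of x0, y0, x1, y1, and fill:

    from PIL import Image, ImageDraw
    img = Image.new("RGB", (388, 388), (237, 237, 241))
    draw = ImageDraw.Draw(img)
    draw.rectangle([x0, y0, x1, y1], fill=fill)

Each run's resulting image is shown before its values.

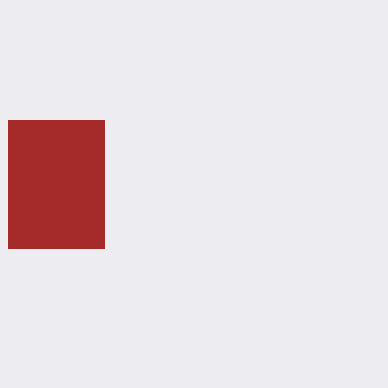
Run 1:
x0 = 8
y0 = 120
x1 = 104
y1 = 248
fill = 'brown'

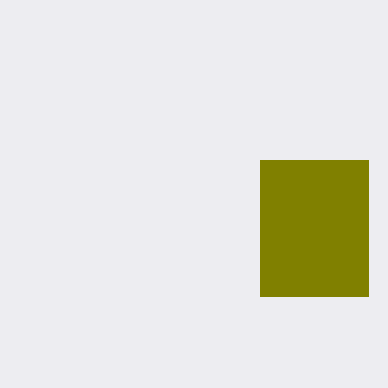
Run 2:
x0 = 260, y0 = 160, x1 = 368, y1 = 296, fill = 'olive'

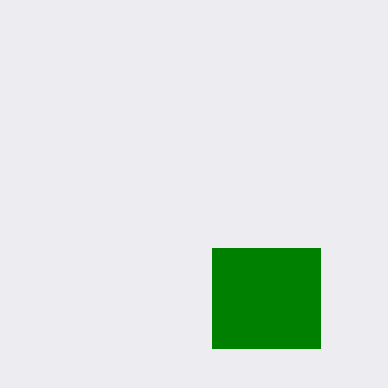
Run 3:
x0 = 212
y0 = 248
x1 = 320
y1 = 348
fill = 'green'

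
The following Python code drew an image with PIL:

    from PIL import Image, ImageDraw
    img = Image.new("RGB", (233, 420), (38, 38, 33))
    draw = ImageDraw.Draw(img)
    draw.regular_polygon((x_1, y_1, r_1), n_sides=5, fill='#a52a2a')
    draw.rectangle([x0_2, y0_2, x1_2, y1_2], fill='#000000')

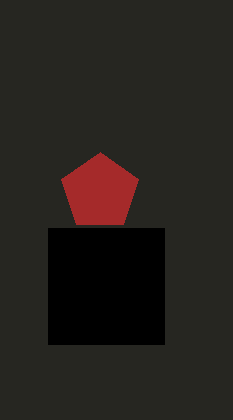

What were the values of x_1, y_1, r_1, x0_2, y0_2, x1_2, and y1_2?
x_1 = 100; y_1 = 192; r_1 = 40; x0_2 = 48; y0_2 = 228; x1_2 = 164; y1_2 = 344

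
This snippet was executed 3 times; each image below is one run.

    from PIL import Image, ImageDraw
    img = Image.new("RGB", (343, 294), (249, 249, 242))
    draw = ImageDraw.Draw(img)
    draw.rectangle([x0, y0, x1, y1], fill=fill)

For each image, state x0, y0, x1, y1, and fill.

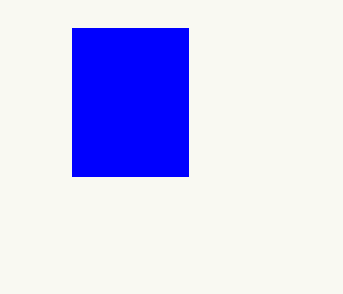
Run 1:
x0 = 72; y0 = 28; x1 = 188; y1 = 176; fill = 'blue'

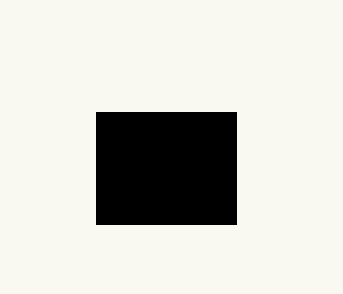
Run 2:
x0 = 96, y0 = 112, x1 = 236, y1 = 224, fill = 'black'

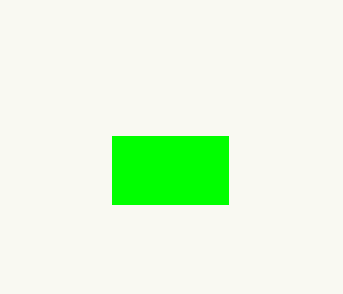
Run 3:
x0 = 112, y0 = 136, x1 = 228, y1 = 204, fill = 'lime'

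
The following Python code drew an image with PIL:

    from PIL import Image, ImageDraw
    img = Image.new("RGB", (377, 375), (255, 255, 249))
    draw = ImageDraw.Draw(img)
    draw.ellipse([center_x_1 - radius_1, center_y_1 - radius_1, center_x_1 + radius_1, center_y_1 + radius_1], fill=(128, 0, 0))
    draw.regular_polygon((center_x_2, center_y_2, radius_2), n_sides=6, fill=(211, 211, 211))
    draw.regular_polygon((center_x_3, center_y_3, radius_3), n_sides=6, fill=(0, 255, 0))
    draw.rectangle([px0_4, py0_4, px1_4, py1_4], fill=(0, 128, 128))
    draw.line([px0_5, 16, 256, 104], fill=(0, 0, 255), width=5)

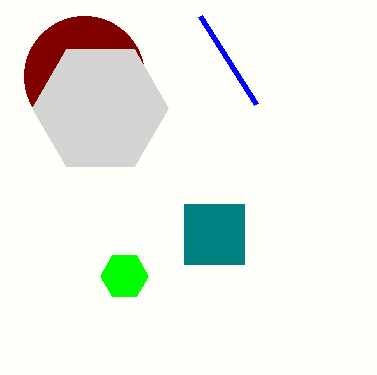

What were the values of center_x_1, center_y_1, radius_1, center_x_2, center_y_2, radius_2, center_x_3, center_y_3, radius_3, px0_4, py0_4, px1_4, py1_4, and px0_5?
center_x_1 = 84, center_y_1 = 76, radius_1 = 60, center_x_2 = 100, center_y_2 = 108, radius_2 = 68, center_x_3 = 124, center_y_3 = 276, radius_3 = 24, px0_4 = 184, py0_4 = 204, px1_4 = 244, py1_4 = 264, px0_5 = 200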